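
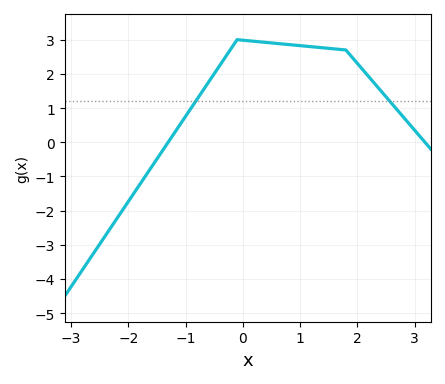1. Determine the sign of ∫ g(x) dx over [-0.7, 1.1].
positive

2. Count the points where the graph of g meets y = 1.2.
2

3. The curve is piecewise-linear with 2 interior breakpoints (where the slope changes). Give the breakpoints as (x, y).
(-0.1, 3); (1.8, 2.7)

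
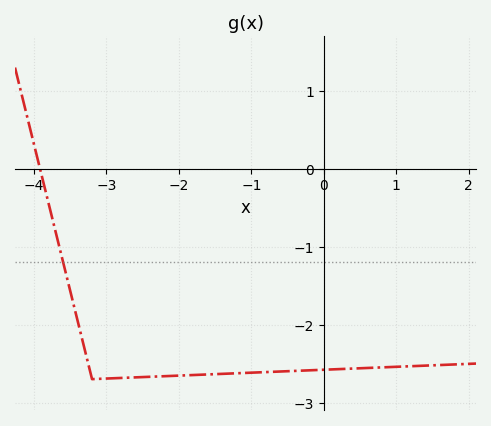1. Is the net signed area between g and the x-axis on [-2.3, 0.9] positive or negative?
negative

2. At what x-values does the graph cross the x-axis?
-3.92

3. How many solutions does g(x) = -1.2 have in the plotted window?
1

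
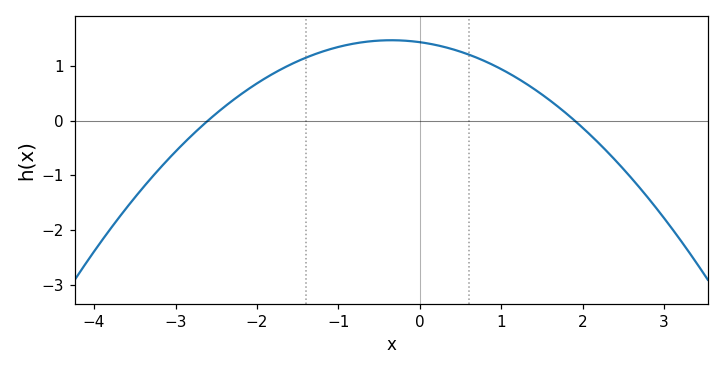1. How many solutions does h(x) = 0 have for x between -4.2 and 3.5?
2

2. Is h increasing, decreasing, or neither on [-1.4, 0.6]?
neither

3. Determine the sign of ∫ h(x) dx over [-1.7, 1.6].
positive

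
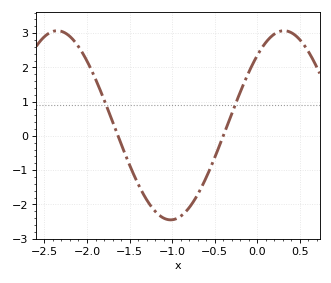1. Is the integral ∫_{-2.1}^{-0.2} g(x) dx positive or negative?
negative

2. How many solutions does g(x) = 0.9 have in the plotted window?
2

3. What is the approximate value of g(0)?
2.35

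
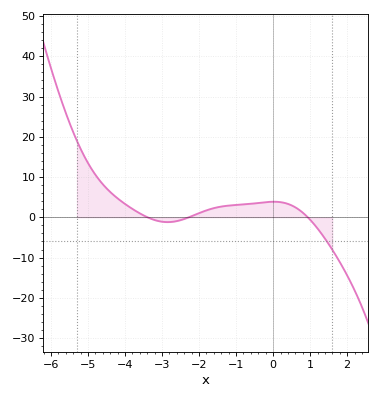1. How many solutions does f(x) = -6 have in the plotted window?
1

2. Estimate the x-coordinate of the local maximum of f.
0.019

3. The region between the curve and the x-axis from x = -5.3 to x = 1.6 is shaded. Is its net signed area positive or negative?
positive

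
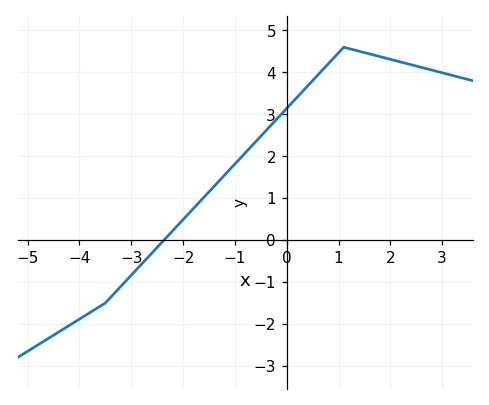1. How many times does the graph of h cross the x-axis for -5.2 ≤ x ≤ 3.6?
1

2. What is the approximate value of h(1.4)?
4.5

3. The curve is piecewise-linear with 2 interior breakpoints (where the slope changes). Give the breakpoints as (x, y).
(-3.5, -1.5); (1.1, 4.6)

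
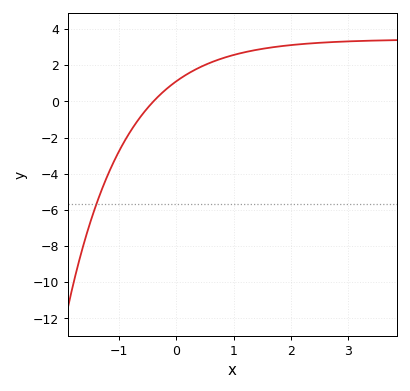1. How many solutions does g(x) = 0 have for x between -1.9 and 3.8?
1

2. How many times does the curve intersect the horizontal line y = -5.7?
1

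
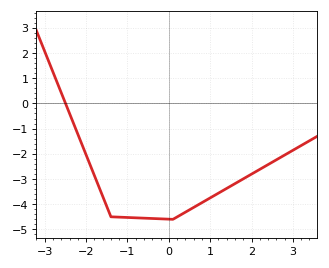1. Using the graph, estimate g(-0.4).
-4.6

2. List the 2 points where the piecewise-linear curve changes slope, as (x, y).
(-1.4, -4.5); (0.1, -4.6)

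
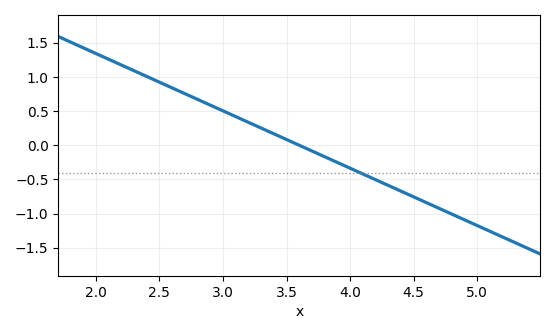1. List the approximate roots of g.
3.6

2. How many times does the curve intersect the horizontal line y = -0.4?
1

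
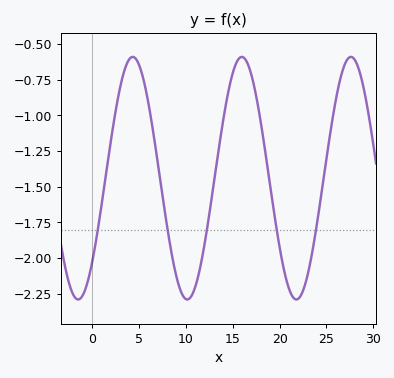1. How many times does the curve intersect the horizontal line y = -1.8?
5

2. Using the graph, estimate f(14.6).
-0.82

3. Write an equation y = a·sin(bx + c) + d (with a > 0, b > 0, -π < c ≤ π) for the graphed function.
y = 0.85sin(0.54x - 0.77) - 1.44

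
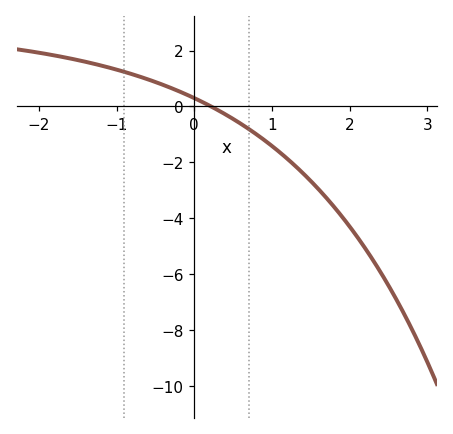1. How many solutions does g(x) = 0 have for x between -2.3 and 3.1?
1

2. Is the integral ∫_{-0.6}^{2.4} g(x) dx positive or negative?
negative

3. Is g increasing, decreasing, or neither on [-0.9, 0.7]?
decreasing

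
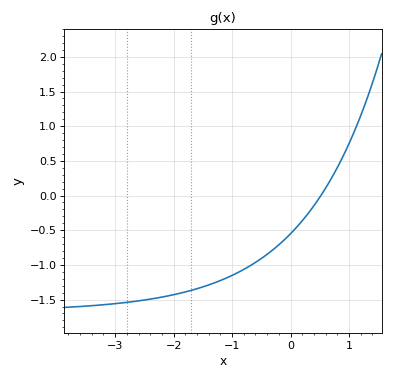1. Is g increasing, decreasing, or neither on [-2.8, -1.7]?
increasing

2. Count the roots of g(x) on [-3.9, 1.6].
1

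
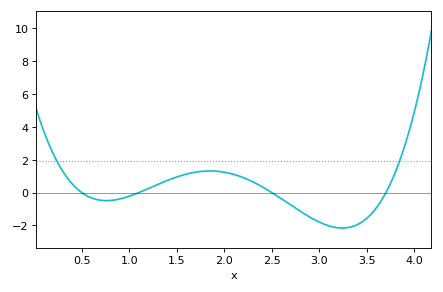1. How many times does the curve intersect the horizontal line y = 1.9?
2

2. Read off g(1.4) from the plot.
0.8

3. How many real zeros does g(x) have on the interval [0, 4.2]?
4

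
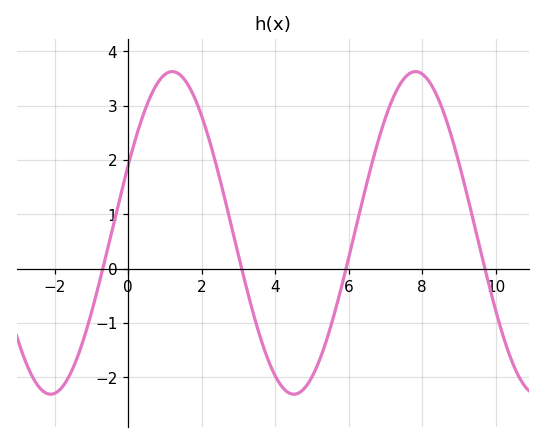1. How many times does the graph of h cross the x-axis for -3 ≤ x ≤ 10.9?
4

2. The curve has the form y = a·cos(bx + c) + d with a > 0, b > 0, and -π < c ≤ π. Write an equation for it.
y = 2.97cos(0.95x - 1.14) + 0.66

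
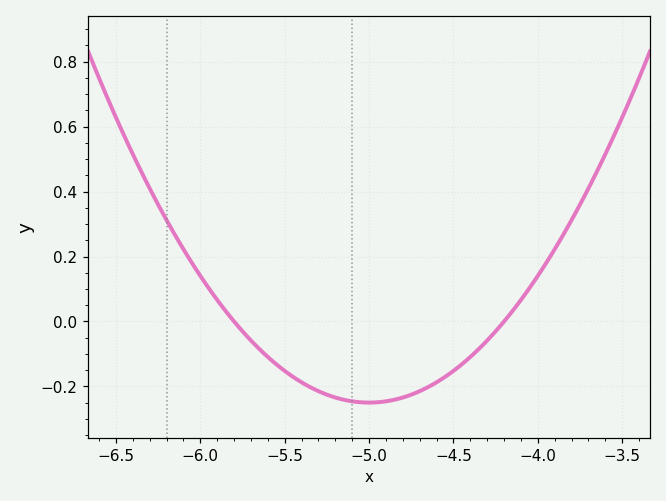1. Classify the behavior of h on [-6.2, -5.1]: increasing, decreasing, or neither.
decreasing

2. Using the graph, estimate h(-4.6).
-0.187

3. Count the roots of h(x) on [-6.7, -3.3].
2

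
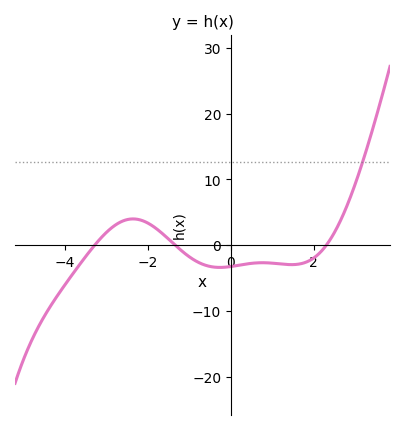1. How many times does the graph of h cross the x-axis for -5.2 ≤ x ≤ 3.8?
3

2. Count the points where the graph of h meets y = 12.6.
1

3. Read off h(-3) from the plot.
1.99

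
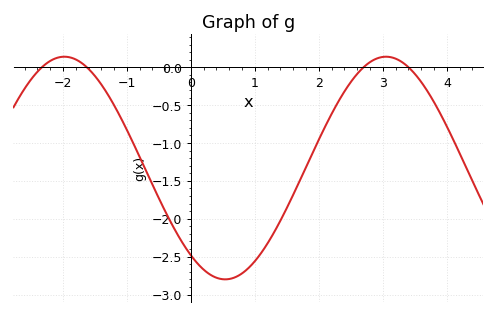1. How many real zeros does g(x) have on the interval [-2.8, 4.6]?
4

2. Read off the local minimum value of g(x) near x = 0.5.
-2.8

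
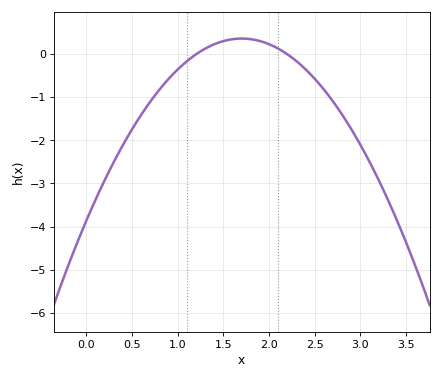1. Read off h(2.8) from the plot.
-1.4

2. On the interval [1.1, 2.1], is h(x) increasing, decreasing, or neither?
neither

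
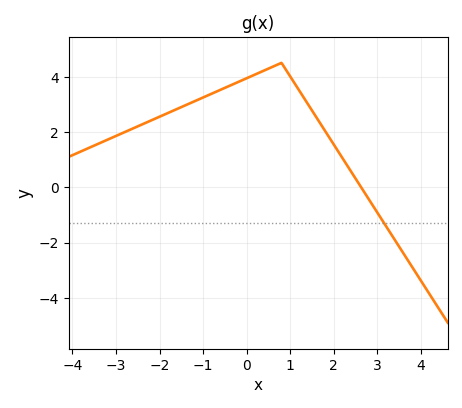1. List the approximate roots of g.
2.6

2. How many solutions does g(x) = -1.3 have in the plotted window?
1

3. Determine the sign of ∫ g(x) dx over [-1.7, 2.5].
positive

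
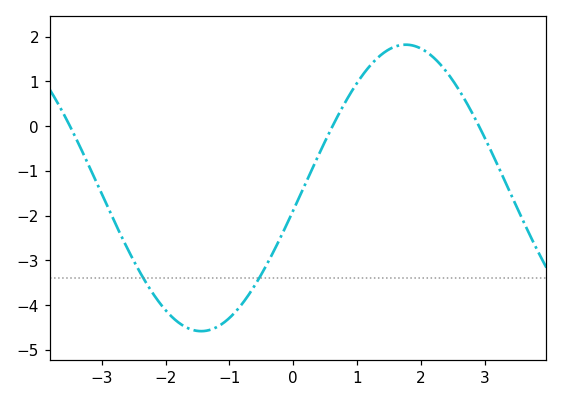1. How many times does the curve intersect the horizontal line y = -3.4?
2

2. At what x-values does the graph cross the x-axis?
-3.5, 0.617, 2.91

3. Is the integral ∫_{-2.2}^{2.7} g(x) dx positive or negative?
negative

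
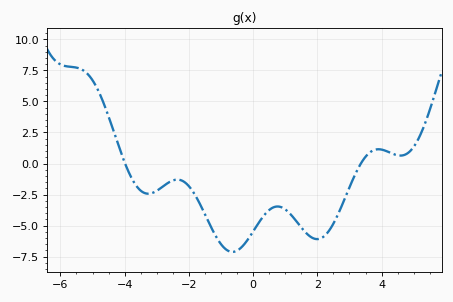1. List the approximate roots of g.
-3.99, 3.35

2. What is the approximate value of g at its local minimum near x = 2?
-6.08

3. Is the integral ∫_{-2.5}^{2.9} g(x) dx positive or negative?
negative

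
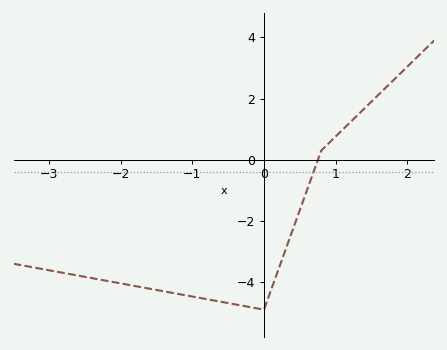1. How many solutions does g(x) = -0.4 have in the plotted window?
1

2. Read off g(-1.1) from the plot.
-4.43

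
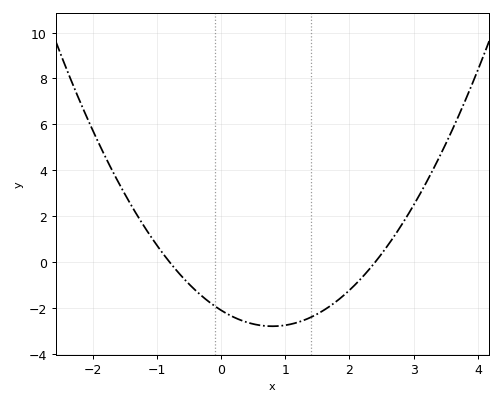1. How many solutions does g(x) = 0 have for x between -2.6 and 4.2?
2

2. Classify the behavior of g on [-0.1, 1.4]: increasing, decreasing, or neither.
neither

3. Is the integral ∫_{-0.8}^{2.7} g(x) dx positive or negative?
negative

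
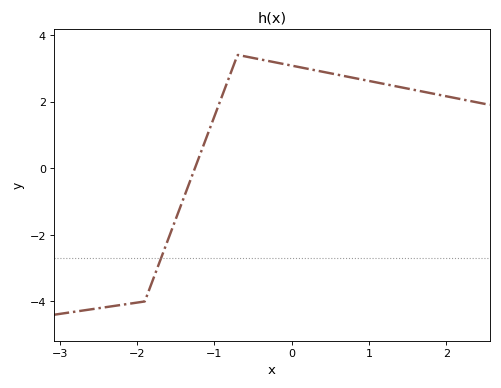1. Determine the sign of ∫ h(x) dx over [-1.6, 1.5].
positive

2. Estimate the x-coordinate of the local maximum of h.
-0.698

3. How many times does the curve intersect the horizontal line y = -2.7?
1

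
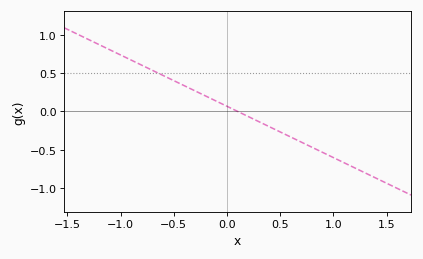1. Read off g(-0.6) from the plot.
0.45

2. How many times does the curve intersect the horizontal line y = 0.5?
1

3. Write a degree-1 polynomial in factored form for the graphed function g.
y = -0.67(x - 0.1)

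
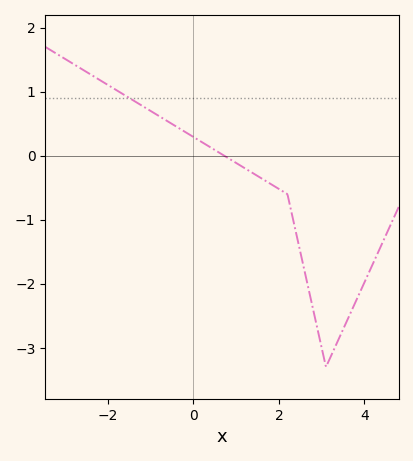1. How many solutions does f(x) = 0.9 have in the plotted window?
1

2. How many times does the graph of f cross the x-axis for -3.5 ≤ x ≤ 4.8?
1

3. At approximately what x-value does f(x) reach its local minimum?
3.2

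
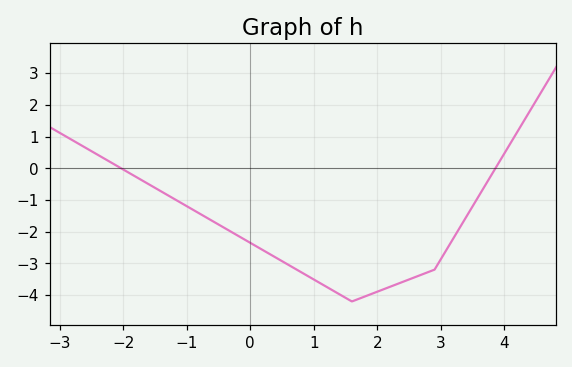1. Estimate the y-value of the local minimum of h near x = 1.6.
-4.2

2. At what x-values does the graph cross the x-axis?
-2, 3.8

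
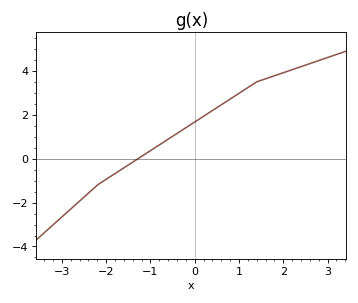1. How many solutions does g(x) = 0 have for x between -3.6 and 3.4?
1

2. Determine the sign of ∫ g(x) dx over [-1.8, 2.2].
positive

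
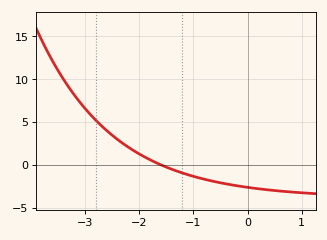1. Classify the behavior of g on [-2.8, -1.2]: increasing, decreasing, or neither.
decreasing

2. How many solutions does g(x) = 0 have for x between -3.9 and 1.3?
1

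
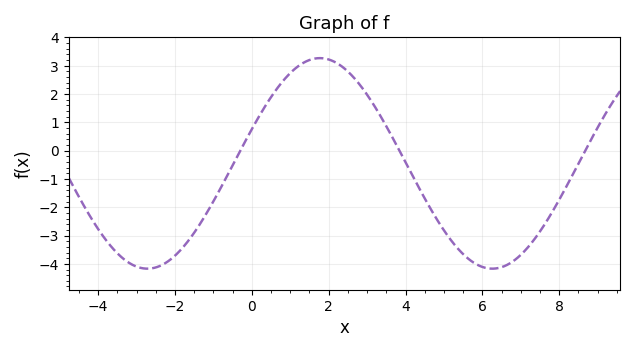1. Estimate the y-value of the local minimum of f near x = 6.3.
-4.2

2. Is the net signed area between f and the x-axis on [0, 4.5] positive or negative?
positive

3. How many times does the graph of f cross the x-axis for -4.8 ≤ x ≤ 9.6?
3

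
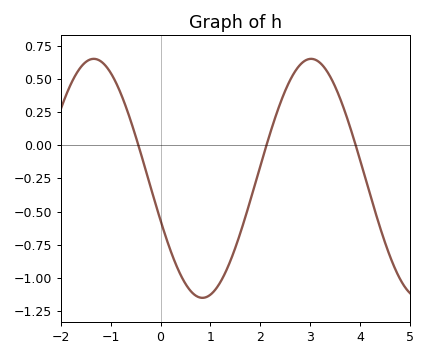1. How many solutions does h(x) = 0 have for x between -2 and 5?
3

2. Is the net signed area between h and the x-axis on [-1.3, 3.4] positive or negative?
negative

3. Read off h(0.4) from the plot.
-1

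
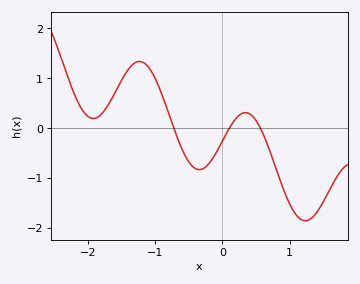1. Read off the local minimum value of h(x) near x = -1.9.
0.2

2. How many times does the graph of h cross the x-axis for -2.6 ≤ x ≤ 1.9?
3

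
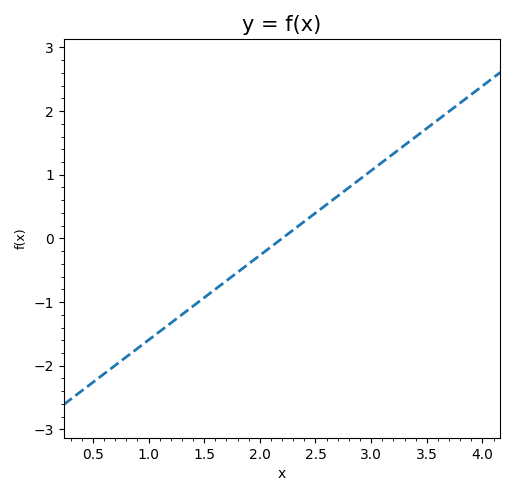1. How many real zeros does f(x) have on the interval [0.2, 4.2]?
1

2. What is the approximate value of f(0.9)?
-1.73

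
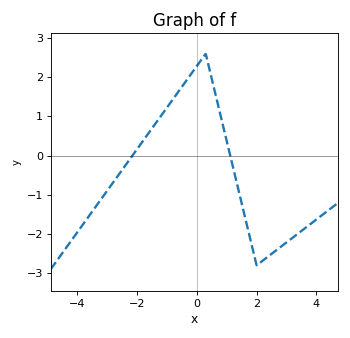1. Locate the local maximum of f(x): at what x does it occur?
0.297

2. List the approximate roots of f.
-2.15, 1.12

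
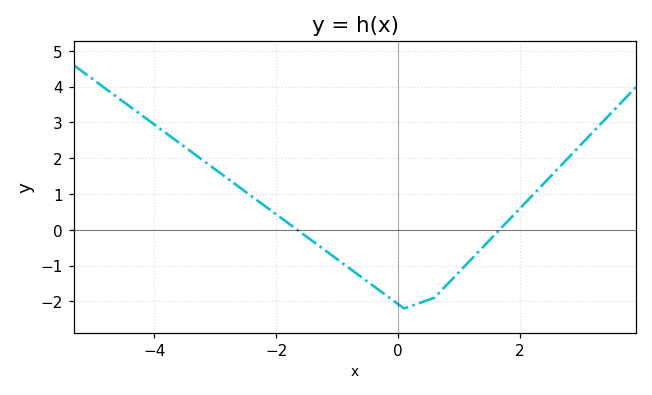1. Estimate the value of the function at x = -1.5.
-0.2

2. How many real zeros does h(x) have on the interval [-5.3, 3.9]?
2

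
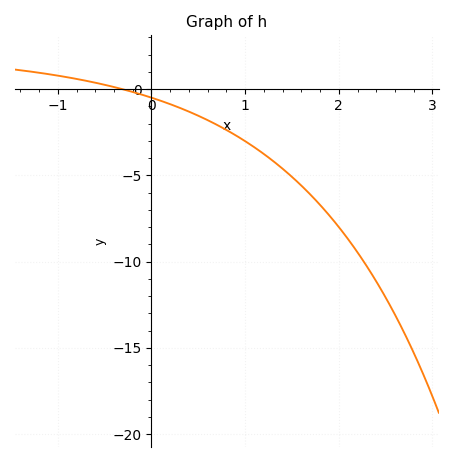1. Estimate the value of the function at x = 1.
-3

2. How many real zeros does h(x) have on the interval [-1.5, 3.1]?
1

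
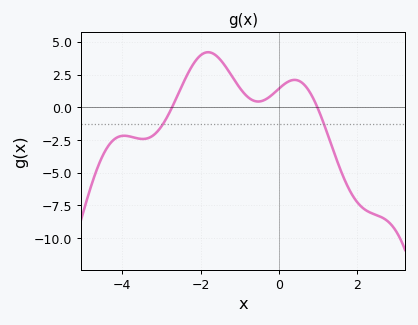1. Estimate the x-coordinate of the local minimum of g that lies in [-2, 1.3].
-0.534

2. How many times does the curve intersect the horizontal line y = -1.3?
2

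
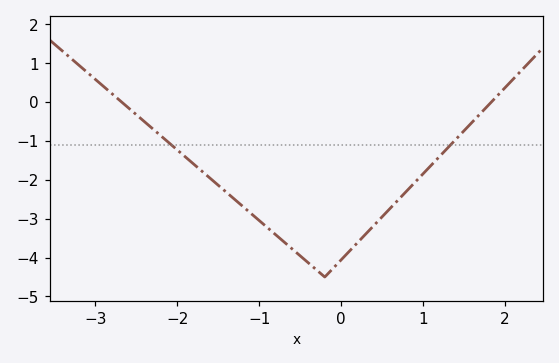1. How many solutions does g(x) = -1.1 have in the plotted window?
2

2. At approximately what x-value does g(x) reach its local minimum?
-0.201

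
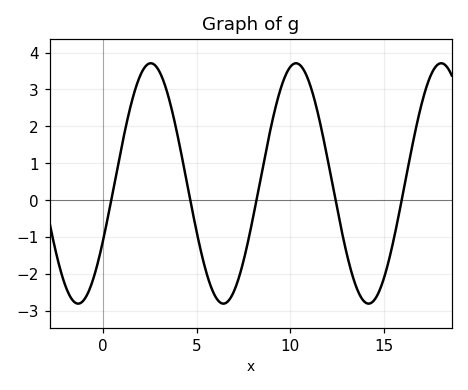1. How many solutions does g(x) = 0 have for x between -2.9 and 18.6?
5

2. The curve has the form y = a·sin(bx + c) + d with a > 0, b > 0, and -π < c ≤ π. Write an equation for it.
y = 3.26sin(0.81x - 0.49) + 0.45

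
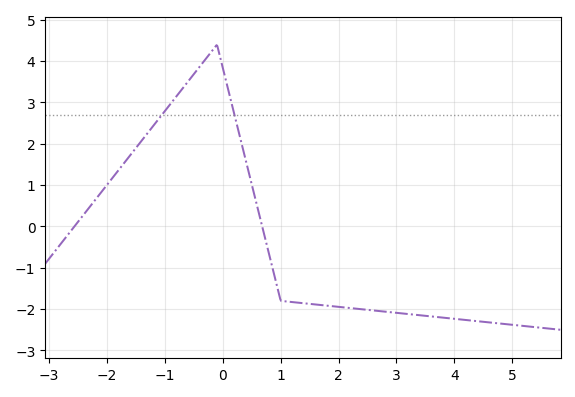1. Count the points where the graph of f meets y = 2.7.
2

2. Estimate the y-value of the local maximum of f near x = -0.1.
4.4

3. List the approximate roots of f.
-2.56, 0.681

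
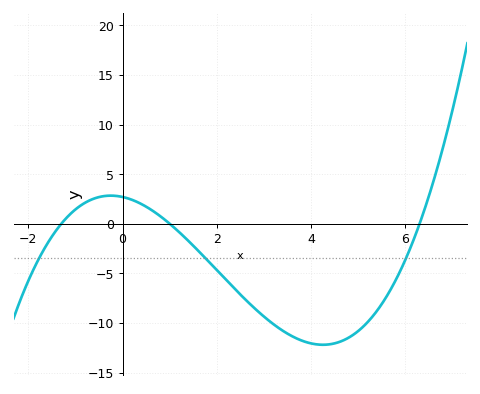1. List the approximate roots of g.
-1.4, 1, 6.2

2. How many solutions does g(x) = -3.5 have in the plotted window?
3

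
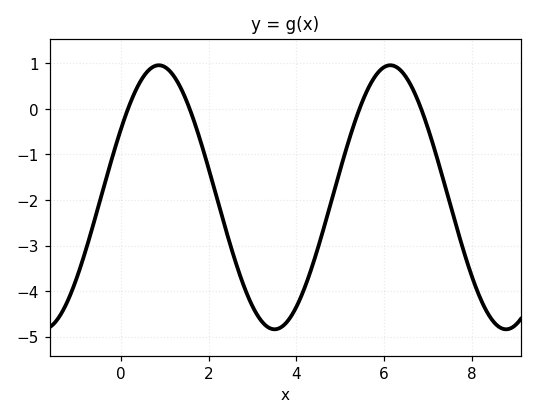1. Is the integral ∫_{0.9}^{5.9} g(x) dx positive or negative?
negative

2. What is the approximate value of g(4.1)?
-4.14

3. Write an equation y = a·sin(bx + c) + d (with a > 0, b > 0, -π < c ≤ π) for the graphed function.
y = 2.9sin(1.19x + 0.542) - 1.94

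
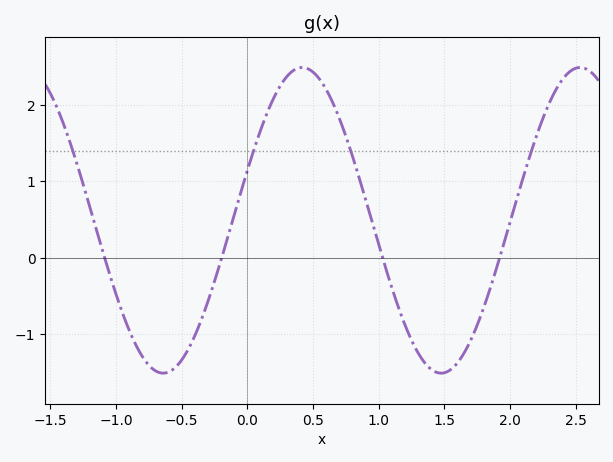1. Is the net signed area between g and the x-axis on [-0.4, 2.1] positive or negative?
positive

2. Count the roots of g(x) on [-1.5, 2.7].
4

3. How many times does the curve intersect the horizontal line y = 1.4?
4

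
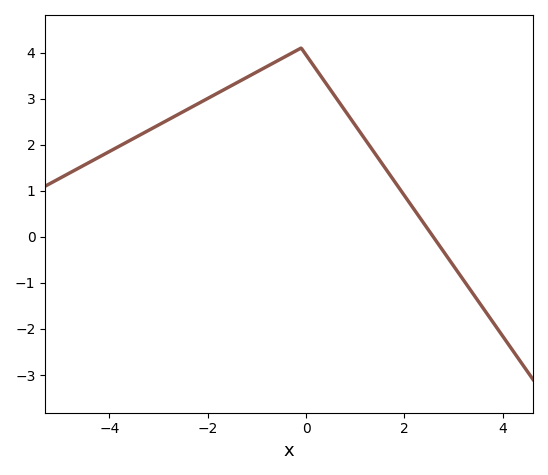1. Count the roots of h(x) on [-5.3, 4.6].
1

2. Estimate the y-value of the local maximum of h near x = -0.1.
4.1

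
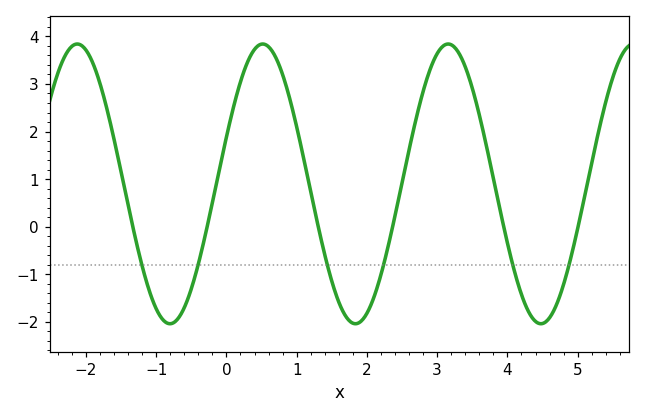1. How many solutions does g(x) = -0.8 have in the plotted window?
6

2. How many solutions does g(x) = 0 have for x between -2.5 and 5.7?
6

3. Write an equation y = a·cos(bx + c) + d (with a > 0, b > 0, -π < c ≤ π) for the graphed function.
y = 2.94cos(2.38x - 1.23) + 0.9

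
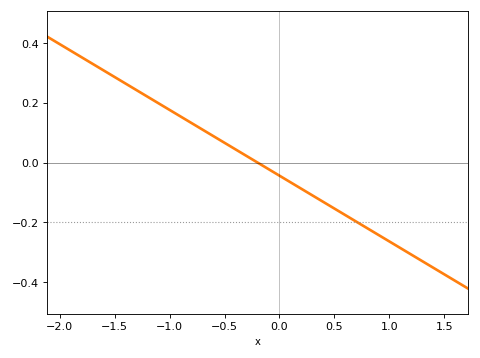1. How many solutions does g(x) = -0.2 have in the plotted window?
1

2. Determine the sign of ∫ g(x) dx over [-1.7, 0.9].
positive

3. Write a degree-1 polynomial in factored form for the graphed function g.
y = -0.22(x + 0.2)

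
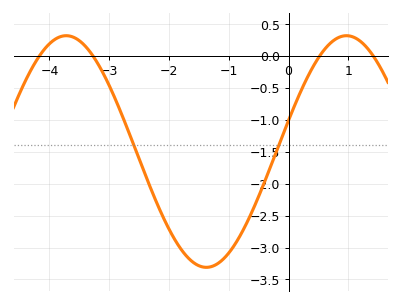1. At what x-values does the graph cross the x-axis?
-4.2, -3.3, 0.5, 1.4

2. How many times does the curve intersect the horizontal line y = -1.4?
2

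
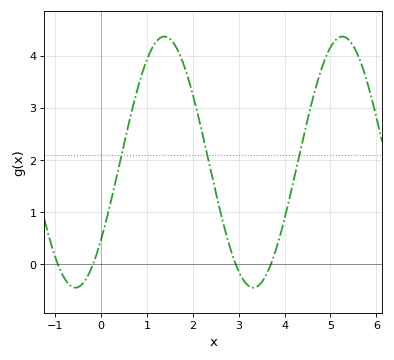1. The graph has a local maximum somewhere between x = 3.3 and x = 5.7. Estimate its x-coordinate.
5.3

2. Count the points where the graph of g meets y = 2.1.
3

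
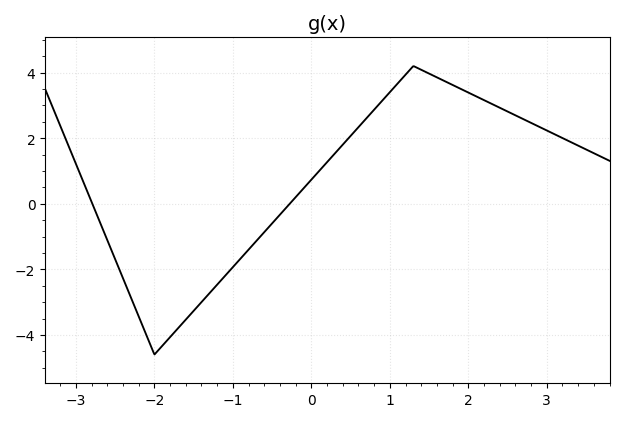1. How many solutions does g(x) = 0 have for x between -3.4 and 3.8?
2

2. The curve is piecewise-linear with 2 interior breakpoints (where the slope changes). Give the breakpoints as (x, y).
(-2, -4.6); (1.3, 4.2)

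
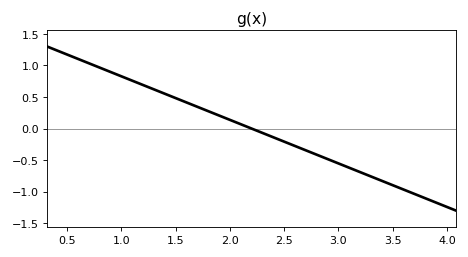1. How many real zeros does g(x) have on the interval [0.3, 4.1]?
1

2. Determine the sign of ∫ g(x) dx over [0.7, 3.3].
positive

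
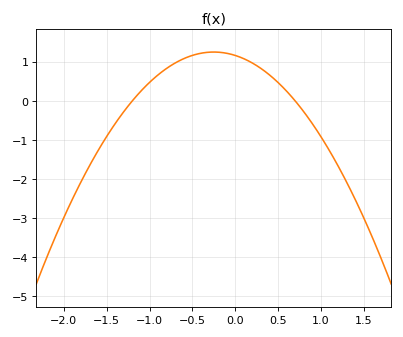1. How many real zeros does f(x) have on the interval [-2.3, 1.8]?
2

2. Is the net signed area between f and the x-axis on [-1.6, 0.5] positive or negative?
positive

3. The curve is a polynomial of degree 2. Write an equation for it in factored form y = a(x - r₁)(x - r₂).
y = -1.38(x + 1.2)(x - 0.7)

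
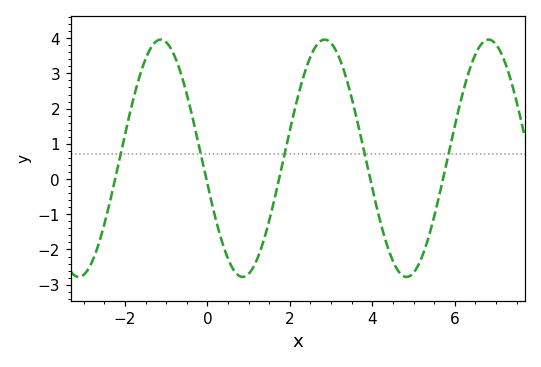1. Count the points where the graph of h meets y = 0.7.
5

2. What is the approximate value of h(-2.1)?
0.7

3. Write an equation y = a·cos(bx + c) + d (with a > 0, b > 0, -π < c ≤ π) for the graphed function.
y = 3.37cos(1.6x + 1.8) + 0.59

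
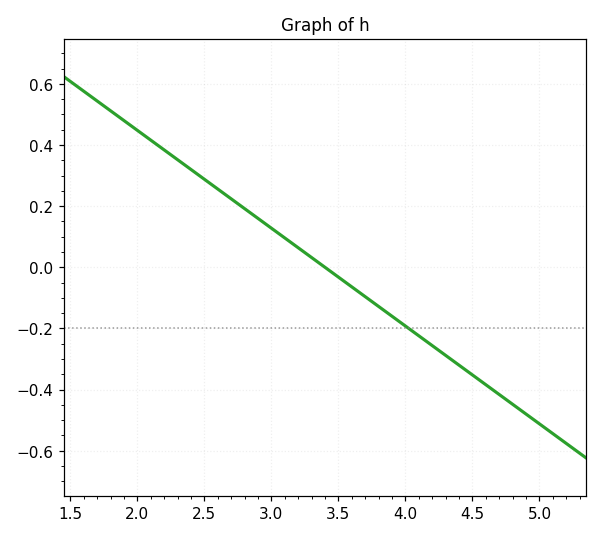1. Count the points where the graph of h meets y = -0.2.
1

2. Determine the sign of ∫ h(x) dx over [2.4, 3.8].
positive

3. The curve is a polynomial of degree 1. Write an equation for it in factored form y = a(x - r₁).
y = -0.32(x - 3.4)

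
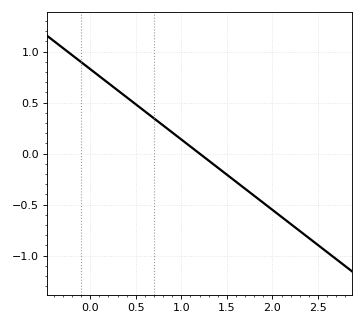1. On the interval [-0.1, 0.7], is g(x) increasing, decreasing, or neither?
decreasing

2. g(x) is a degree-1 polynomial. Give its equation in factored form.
y = -0.69(x - 1.2)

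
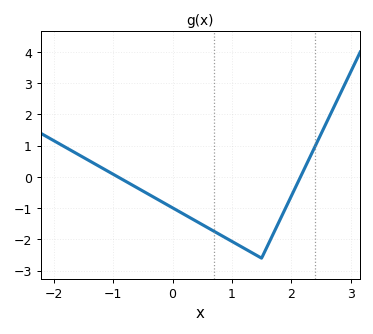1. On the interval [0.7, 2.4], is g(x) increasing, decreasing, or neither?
neither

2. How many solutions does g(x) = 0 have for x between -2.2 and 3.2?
2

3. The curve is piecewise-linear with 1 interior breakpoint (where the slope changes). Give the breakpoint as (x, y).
(1.5, -2.6)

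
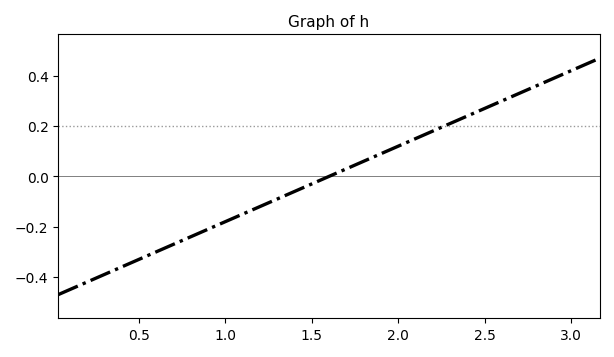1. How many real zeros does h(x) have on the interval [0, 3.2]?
1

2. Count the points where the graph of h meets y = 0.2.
1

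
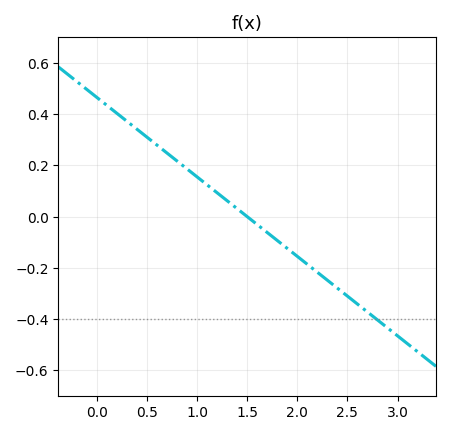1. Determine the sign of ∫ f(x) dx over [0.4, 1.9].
positive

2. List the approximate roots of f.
1.5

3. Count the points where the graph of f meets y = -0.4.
1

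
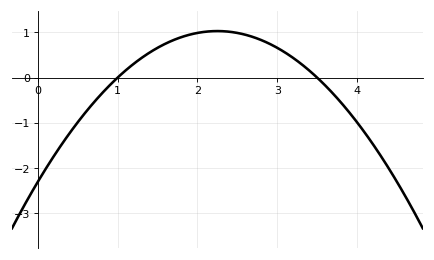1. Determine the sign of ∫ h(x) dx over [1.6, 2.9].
positive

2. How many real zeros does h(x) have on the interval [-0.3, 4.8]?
2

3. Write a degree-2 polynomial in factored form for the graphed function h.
y = -0.66(x - 1)(x - 3.5)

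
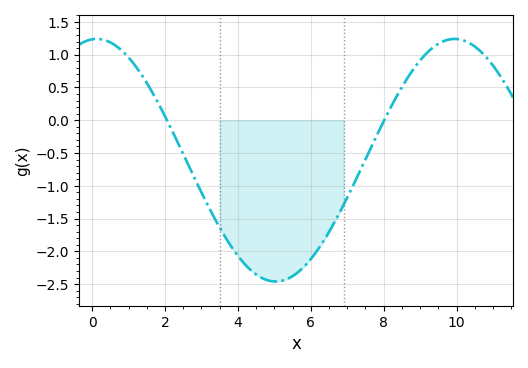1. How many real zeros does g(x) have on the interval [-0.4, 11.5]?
2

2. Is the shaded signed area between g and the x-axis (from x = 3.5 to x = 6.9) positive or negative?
negative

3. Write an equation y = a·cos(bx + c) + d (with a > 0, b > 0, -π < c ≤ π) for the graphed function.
y = 1.85cos(0.64x - 0.08) - 0.61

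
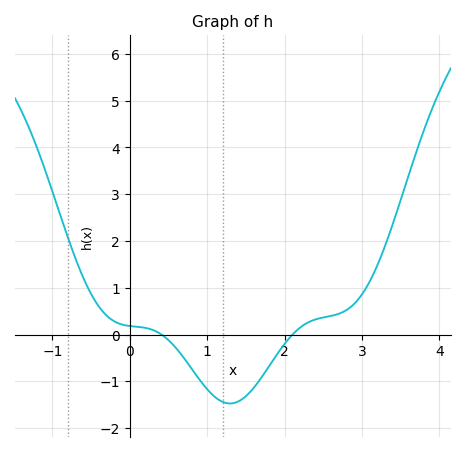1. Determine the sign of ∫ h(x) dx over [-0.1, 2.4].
negative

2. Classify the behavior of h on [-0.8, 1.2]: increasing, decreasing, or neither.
decreasing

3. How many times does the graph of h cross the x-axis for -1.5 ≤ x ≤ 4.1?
2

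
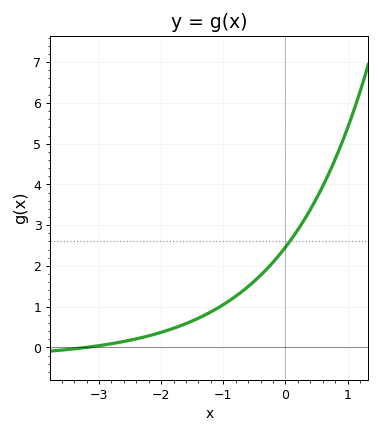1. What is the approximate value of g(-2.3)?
0.2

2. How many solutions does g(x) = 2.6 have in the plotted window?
1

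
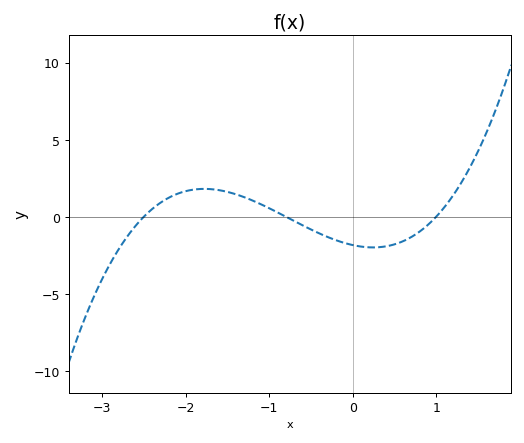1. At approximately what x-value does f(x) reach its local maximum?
-1.8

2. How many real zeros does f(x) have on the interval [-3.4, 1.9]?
3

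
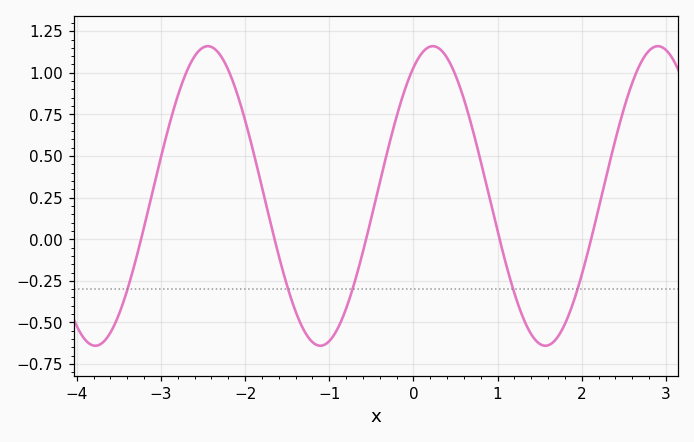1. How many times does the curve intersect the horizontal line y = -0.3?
5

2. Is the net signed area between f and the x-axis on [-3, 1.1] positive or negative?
positive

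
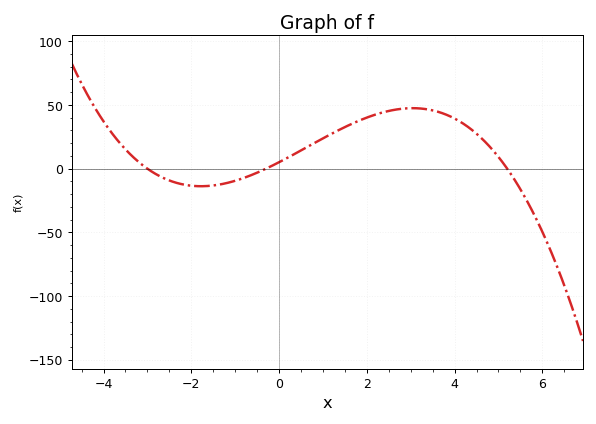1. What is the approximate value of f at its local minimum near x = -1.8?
-13.7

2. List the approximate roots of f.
-3, -0.3, 5.2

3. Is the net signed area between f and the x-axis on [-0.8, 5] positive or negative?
positive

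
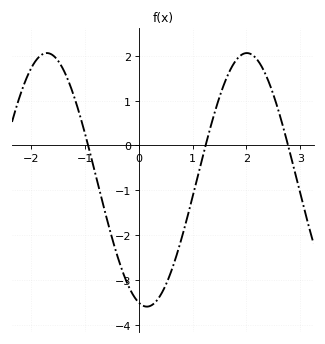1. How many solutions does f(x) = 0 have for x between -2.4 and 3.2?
3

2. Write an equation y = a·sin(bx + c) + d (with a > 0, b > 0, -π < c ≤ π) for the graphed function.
y = 2.83sin(1.7x - 1.8) - 0.77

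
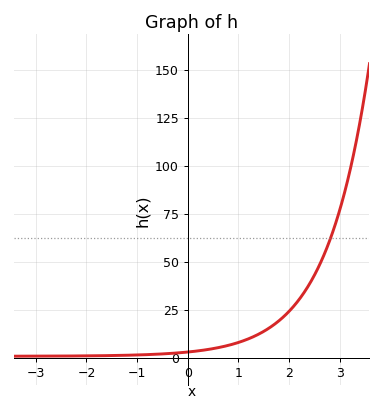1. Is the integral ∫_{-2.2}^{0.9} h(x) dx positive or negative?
positive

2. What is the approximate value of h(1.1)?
8.86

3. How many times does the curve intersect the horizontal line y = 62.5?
1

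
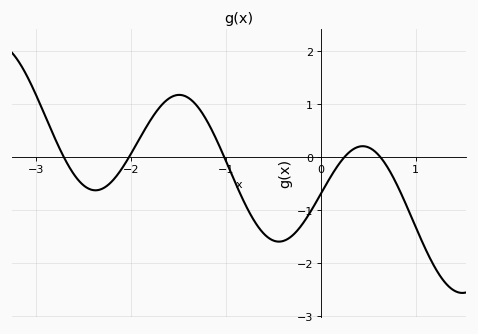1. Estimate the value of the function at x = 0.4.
0.2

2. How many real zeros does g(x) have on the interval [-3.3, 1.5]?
5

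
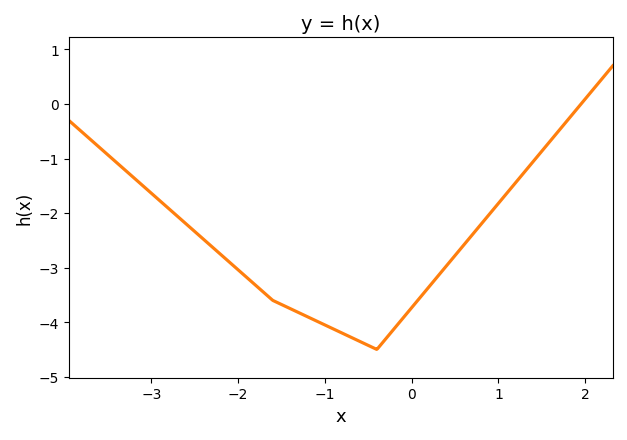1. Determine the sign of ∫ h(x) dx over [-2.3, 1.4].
negative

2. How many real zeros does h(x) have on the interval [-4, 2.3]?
1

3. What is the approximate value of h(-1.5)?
-3.68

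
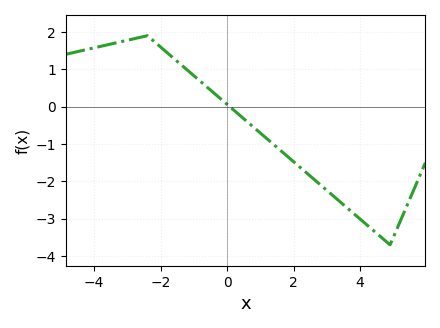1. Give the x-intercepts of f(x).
0.077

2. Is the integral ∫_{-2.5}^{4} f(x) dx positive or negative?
negative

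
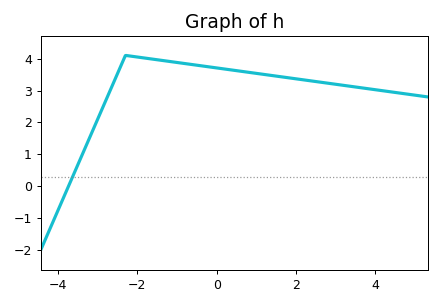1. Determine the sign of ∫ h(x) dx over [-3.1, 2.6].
positive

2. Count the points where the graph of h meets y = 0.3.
1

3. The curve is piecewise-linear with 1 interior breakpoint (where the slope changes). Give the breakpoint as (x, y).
(-2.3, 4.1)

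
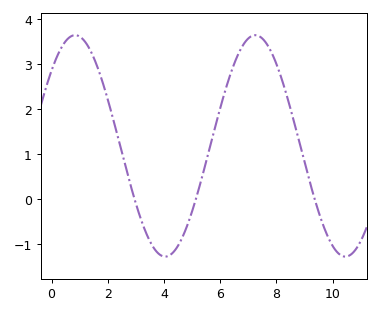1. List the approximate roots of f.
3, 5.2, 9.4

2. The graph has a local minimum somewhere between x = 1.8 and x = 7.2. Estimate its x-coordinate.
4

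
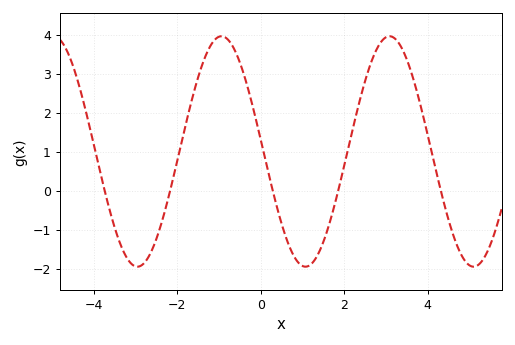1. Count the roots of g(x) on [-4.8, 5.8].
5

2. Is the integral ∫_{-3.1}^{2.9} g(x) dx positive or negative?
positive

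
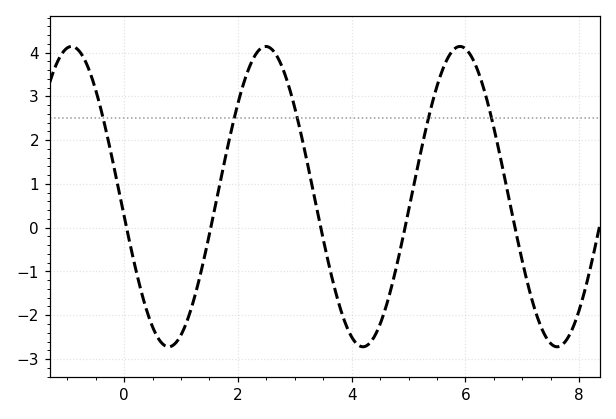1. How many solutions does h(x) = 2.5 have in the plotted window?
5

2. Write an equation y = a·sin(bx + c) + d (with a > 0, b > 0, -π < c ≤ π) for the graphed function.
y = 3.43sin(1.8x - 3) + 0.71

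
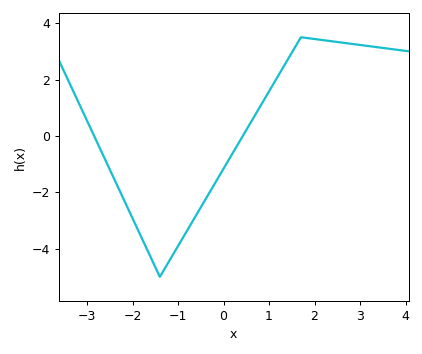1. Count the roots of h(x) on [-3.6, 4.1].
2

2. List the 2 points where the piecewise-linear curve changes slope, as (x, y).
(-1.4, -5); (1.7, 3.5)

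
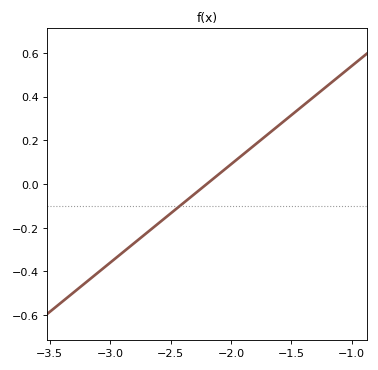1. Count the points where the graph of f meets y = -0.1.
1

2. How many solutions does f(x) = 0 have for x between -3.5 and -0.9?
1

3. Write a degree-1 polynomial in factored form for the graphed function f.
y = 0.45(x + 2.2)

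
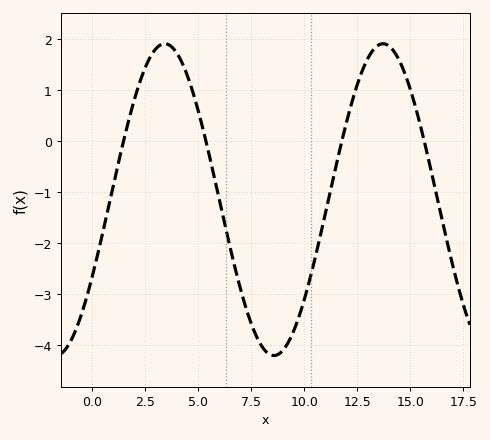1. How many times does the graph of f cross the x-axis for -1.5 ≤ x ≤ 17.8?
4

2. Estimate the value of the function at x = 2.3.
1.2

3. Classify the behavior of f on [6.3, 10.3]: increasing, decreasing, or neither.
neither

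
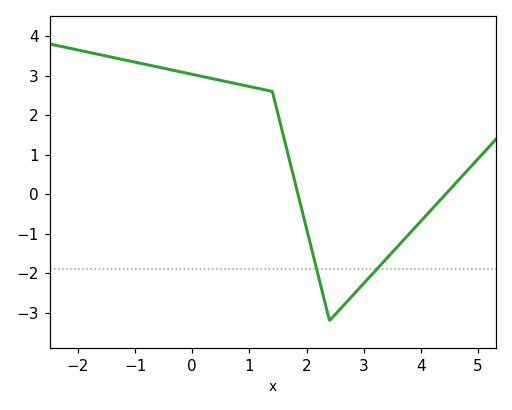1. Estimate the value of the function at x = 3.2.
-1.94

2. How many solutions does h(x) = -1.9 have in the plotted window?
2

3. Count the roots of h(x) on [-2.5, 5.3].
2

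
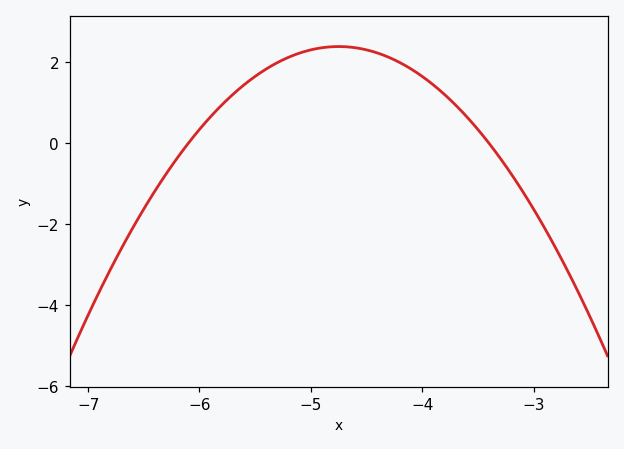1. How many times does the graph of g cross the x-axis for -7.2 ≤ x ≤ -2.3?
2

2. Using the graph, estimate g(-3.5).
0.341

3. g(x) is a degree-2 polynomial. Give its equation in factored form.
y = -1.31(x + 6.1)(x + 3.4)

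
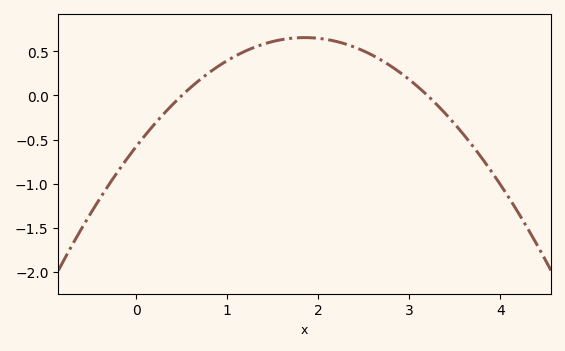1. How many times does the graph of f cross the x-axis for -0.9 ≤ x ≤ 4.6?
2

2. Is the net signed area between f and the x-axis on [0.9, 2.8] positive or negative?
positive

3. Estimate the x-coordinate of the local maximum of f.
1.85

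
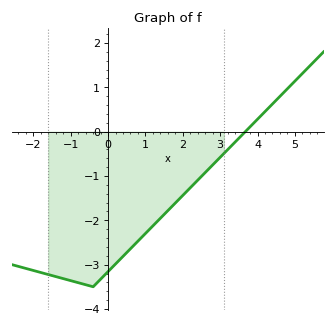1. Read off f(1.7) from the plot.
-1.7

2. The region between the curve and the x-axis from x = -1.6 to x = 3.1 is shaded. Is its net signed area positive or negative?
negative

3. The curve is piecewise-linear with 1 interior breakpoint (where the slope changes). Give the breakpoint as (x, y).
(-0.4, -3.5)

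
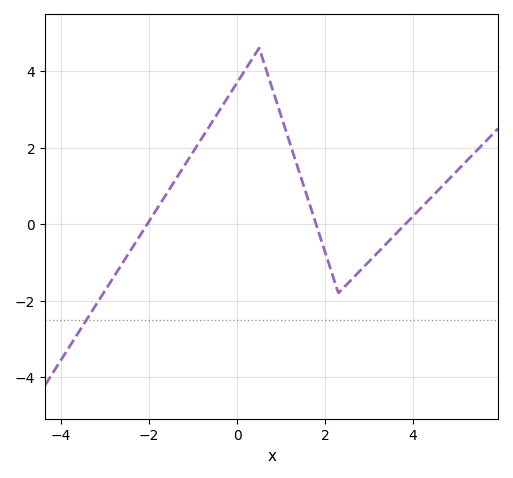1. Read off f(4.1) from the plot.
0.33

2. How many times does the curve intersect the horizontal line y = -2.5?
1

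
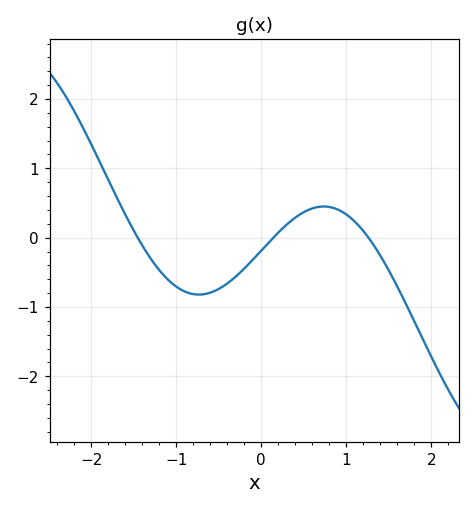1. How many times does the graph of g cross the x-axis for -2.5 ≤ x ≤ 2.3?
3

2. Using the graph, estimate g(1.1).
0.231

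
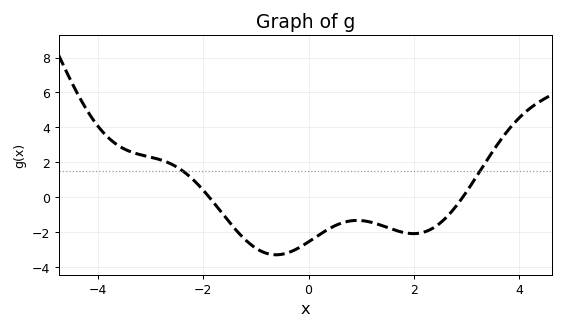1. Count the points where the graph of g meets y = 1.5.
2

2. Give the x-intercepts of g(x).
-1.8, 3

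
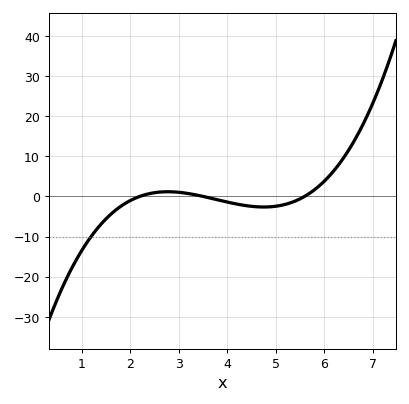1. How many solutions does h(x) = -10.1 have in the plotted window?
1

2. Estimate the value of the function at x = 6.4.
10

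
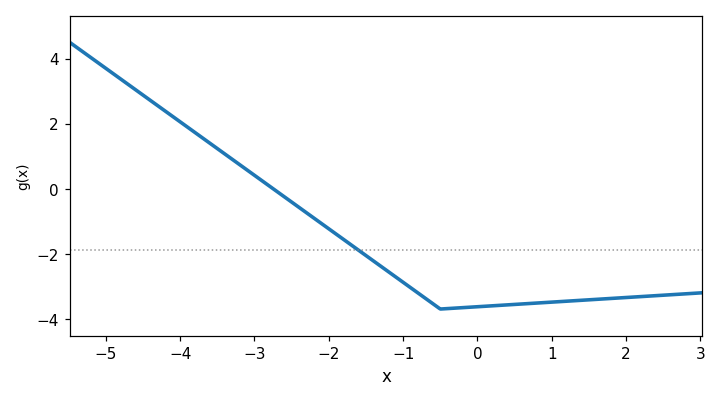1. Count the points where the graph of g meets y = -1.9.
1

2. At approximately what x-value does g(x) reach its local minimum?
-0.497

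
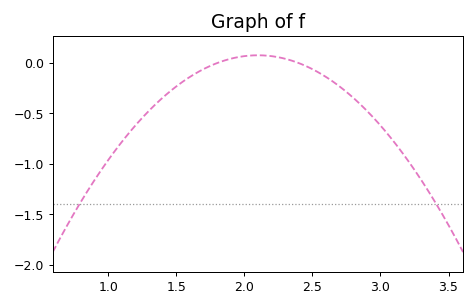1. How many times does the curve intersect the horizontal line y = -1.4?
2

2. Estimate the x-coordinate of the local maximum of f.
2.1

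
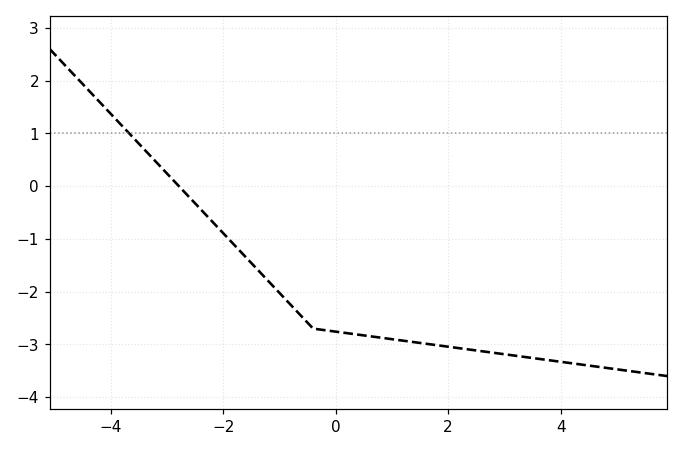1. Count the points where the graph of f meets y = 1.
1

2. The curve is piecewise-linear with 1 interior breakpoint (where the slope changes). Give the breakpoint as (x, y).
(-0.4, -2.7)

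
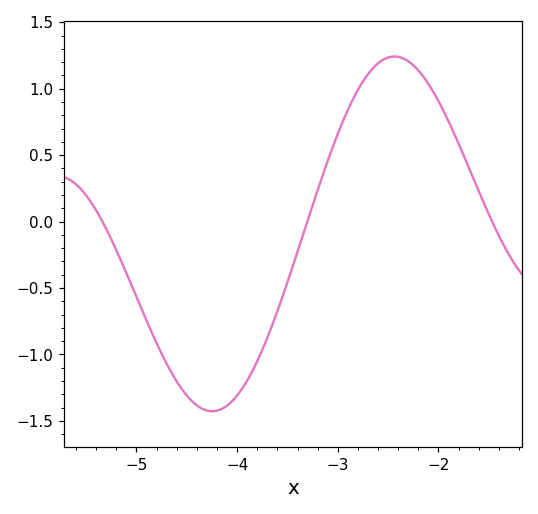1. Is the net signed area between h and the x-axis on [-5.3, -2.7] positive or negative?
negative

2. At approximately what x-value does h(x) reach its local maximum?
-2.44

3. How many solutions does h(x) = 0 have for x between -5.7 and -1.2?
3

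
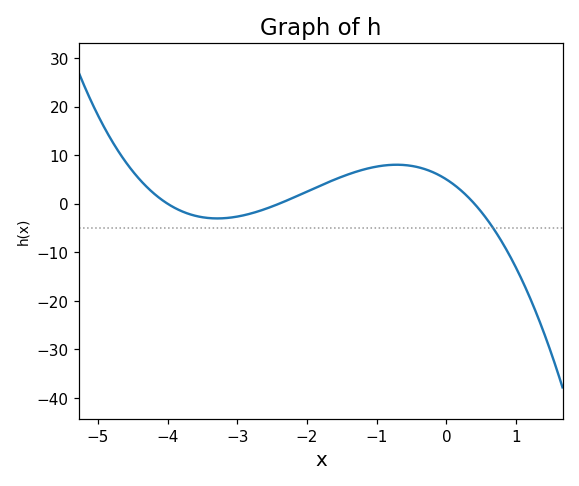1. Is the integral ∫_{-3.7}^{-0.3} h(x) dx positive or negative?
positive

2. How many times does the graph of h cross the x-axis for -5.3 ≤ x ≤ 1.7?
3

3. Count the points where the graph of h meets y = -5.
1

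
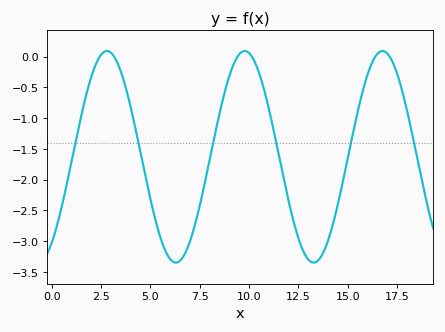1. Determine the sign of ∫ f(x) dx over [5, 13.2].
negative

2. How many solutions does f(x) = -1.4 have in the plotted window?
6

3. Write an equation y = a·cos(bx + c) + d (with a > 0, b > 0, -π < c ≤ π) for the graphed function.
y = 1.72cos(0.9x - 2.5) - 1.63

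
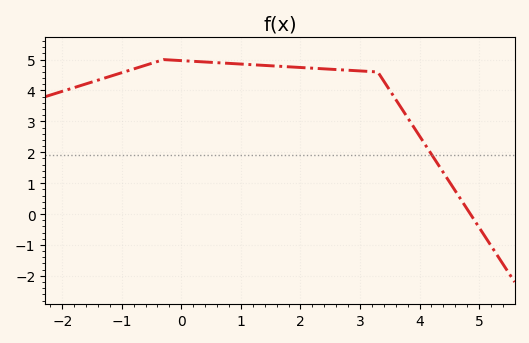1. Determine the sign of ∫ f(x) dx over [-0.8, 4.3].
positive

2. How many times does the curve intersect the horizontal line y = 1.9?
1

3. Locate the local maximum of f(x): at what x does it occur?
-0.299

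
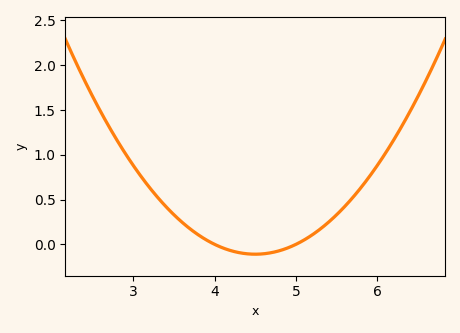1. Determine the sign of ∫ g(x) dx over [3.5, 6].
positive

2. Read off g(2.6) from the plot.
1.5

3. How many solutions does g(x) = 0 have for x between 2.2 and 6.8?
2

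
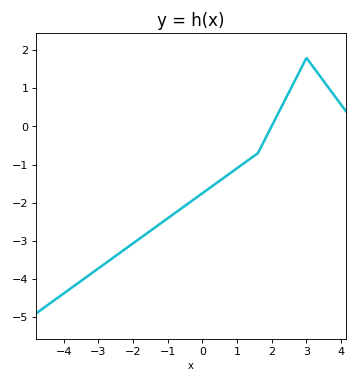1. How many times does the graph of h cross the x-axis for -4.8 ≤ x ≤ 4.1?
1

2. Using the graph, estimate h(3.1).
1.68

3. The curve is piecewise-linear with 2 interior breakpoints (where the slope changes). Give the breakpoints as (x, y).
(1.6, -0.7); (3, 1.8)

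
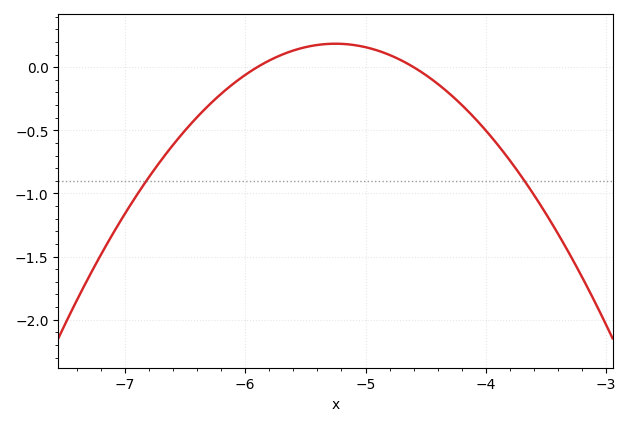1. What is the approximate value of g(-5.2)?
0.2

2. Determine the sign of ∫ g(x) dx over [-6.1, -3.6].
negative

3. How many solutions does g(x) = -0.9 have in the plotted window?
2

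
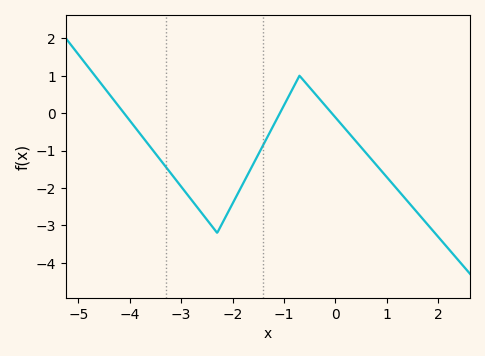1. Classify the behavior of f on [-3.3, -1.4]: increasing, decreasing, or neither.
neither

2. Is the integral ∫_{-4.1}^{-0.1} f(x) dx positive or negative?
negative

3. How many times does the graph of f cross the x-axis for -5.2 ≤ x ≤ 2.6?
3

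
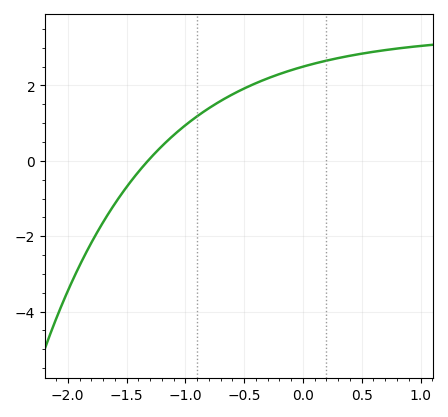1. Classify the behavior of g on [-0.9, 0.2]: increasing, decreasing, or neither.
increasing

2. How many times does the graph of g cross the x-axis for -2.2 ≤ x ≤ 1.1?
1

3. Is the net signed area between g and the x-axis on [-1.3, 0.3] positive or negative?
positive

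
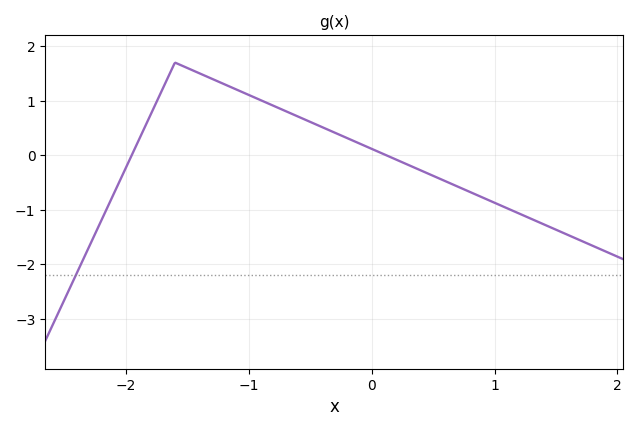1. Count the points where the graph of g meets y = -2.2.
1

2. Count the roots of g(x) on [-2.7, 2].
2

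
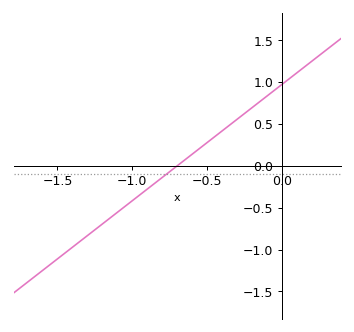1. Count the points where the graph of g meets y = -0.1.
1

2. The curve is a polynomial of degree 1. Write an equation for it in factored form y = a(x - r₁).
y = 1.39(x + 0.7)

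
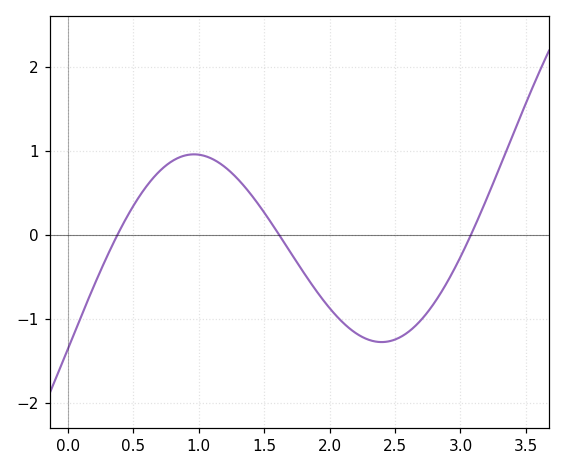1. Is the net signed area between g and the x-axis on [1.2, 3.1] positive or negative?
negative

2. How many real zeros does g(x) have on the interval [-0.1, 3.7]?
3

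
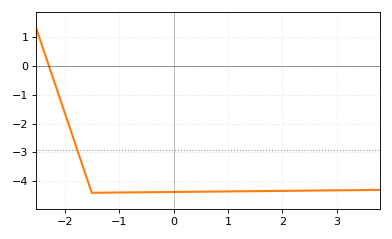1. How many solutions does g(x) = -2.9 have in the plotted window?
1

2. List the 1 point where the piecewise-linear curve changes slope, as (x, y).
(-1.5, -4.4)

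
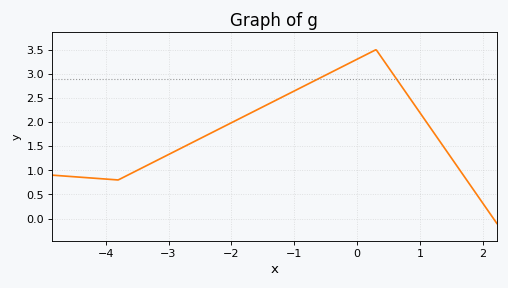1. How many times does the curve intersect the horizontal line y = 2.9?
2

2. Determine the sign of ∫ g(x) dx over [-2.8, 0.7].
positive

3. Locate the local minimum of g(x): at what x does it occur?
-3.8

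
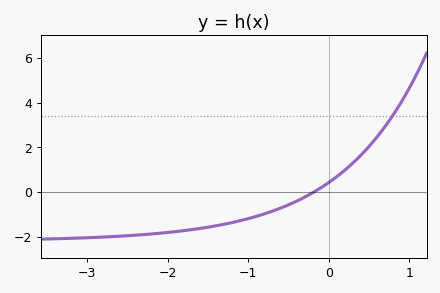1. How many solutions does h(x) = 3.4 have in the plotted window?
1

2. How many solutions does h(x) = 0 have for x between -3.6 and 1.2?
1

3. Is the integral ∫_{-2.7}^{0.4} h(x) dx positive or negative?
negative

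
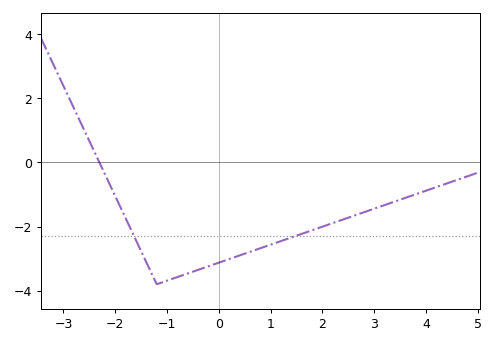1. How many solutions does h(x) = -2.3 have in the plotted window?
2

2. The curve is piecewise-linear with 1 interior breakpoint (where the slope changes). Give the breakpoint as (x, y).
(-1.2, -3.8)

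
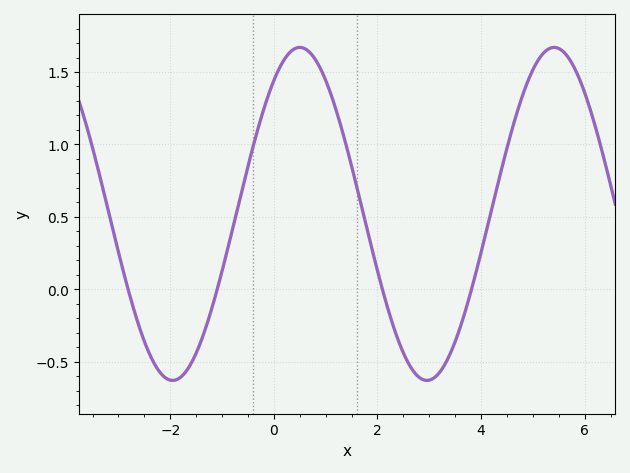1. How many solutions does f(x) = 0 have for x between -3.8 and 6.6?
4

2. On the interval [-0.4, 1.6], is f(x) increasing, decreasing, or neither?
neither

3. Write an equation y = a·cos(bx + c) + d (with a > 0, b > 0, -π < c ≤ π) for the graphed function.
y = 1.15cos(1.28x - 0.642) + 0.52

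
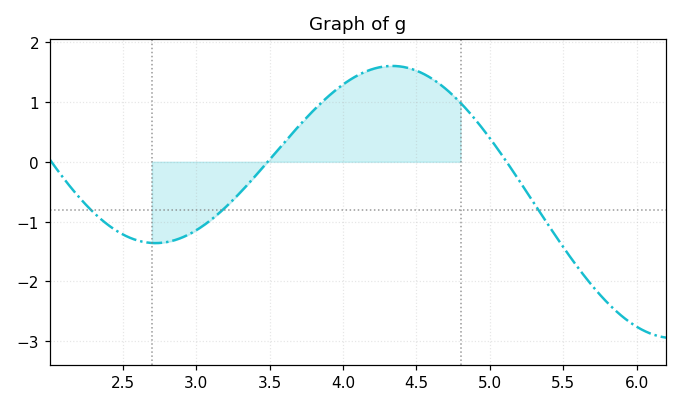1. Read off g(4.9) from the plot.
0.7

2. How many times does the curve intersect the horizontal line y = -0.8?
3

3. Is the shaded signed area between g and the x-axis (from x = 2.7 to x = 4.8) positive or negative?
positive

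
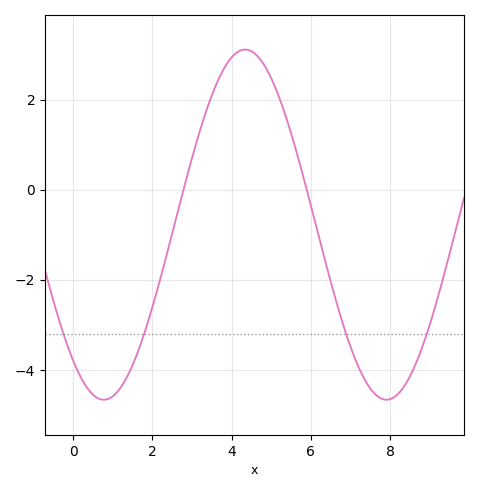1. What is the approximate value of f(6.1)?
-0.6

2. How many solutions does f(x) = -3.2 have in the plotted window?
4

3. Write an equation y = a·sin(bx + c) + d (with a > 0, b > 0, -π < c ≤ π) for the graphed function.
y = 3.89sin(0.88x - 2.2) - 0.78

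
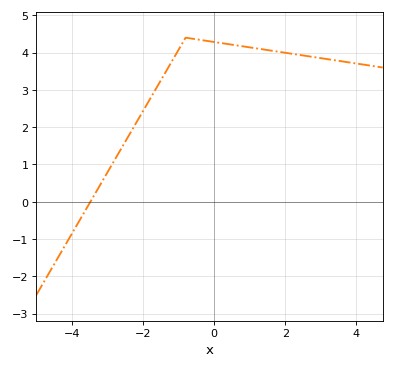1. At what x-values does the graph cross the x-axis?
-3.4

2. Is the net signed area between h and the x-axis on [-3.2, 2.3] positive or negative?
positive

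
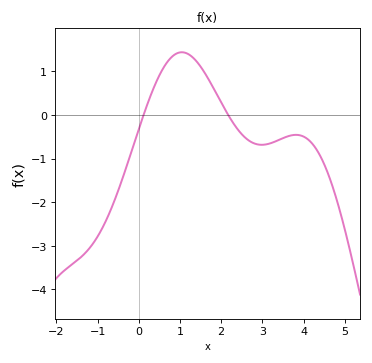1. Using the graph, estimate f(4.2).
-0.643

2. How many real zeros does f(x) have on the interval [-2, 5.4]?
2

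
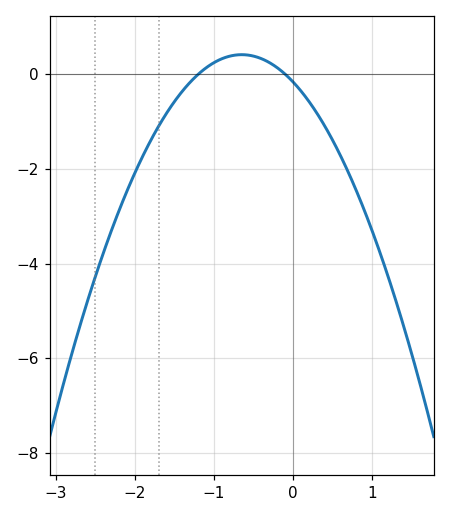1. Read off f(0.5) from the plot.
-1.4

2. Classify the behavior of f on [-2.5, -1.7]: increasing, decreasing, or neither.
increasing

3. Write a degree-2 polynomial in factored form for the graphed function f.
y = -1.37(x + 1.2)(x + 0.1)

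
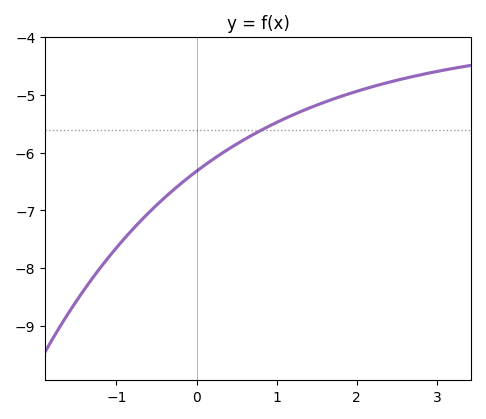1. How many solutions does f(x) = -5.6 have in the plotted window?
1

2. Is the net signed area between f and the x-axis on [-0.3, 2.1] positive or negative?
negative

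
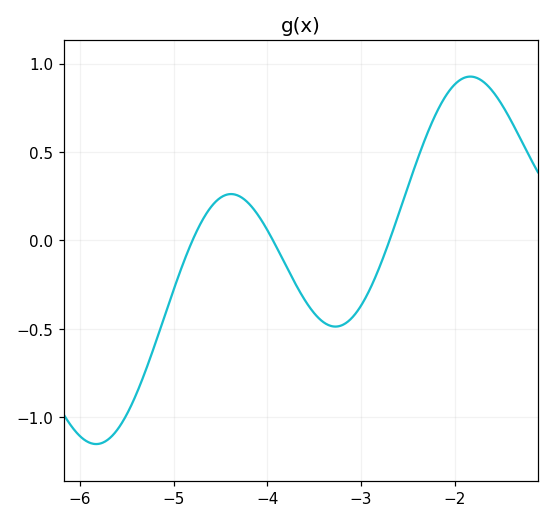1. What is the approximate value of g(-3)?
-0.368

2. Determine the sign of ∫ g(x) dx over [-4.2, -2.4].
negative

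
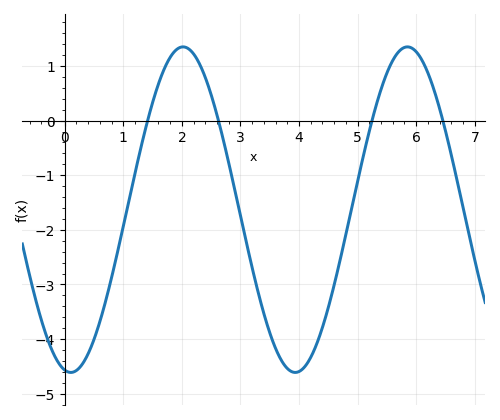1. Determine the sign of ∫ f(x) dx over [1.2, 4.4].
negative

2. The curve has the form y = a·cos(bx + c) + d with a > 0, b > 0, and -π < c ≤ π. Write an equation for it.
y = 2.98cos(1.64x + 2.97) - 1.63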